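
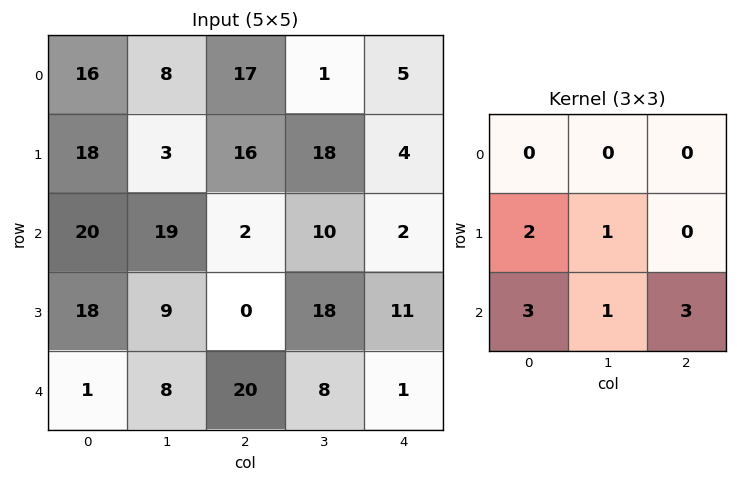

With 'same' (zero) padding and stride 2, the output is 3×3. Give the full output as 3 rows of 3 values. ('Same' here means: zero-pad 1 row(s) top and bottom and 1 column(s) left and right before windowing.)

43 112 65
65 121 87
1 36 17

Output[0,0]: The receptive field on the zero-padded input at this output position is [0 0 0 / 0 16 8 / 0 18 3]. Elementwise product with the kernel and sum: 0·2 + 16·1 + 0·3 + 18·1 + 3·3.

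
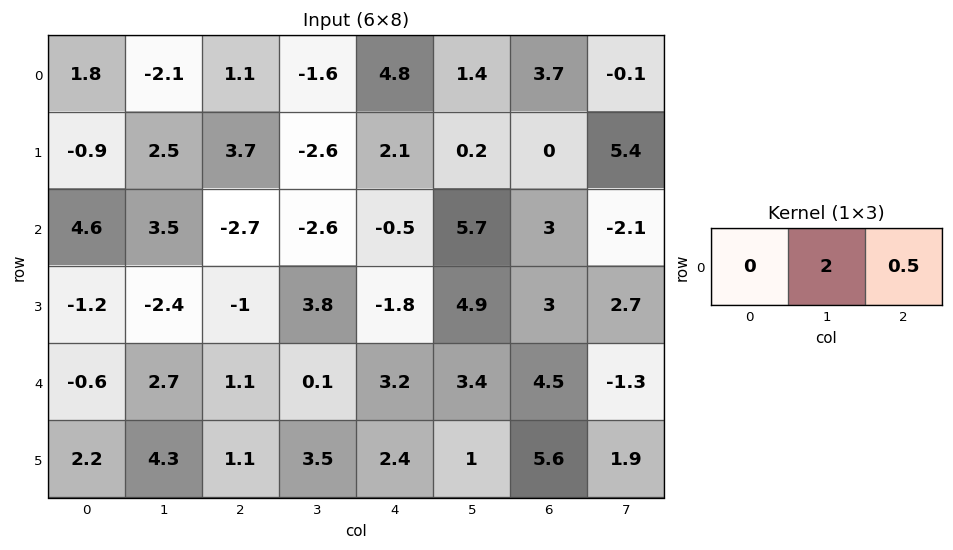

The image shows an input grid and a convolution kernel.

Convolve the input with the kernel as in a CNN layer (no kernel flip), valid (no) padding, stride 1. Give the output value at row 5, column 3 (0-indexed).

The receptive field on the input at this output position is [3.5 2.4 1]. Elementwise product with the kernel and sum: 2.4·2 + 1·0.5.

5.3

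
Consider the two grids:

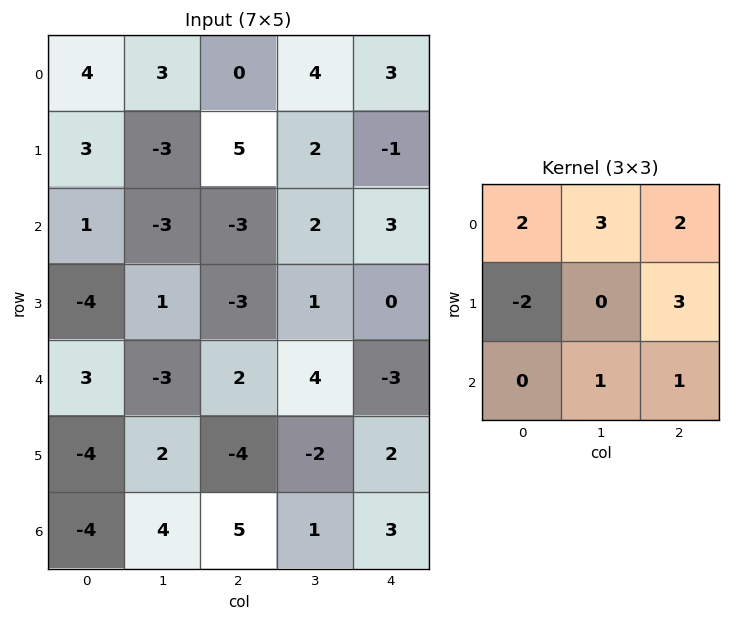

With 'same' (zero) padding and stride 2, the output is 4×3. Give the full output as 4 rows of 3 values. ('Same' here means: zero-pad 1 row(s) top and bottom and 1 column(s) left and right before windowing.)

9 13 -9
-9 23 -3
-21 7 -4
4 -17 0

Output[0,0]: The receptive field on the zero-padded input at this output position is [0 0 0 / 0 4 3 / 0 3 -3]. Elementwise product with the kernel and sum: 0·2 + 0·3 + 0·2 + 0·-2 + 3·3 + 3·1 + -3·1.
Output[0,1]: The receptive field on the zero-padded input at this output position is [0 0 0 / 3 0 4 / -3 5 2]. Elementwise product with the kernel and sum: 0·2 + 0·3 + 0·2 + 3·-2 + 4·3 + 5·1 + 2·1.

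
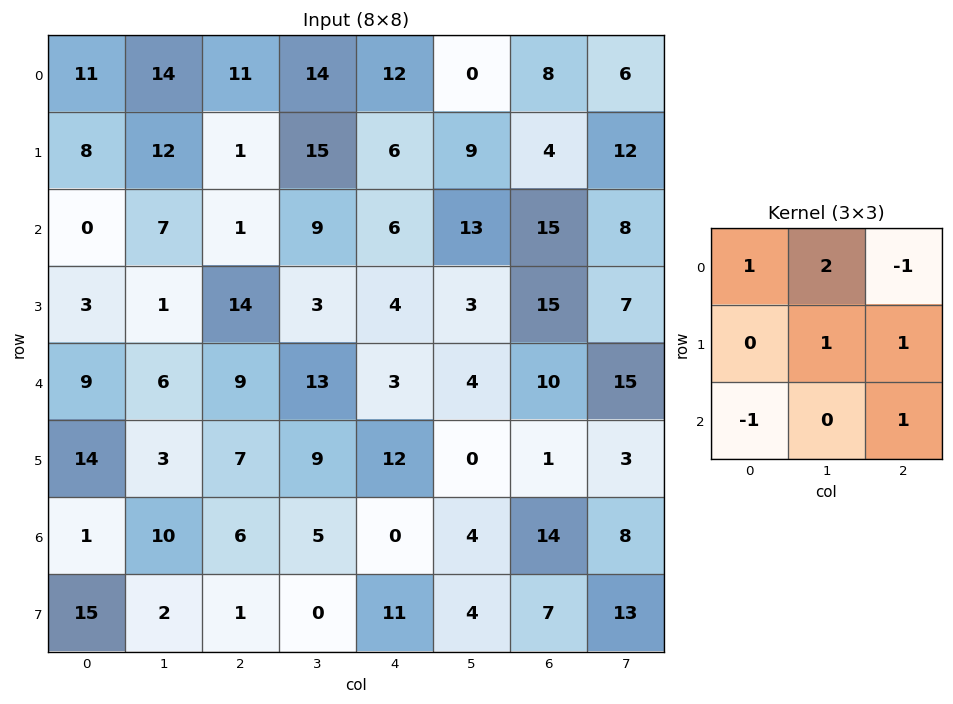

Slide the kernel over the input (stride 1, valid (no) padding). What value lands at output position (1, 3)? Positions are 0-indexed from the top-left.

37

The receptive field on the input at this output position is [15 6 9 / 9 6 13 / 3 4 3]. Elementwise product with the kernel and sum: 15·1 + 6·2 + 9·-1 + 6·1 + 13·1 + 3·-1 + 3·1.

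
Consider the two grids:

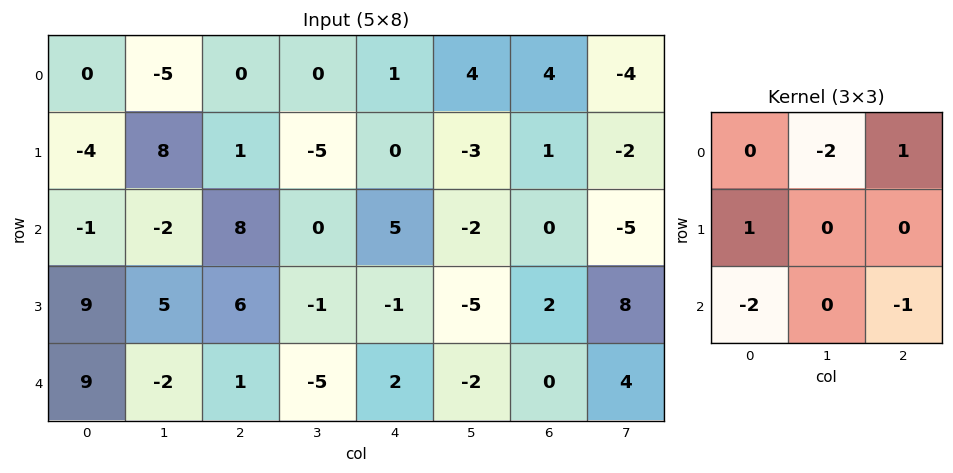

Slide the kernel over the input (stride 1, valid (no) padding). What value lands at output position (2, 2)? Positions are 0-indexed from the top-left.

The receptive field on the input at this output position is [8 0 5 / 6 -1 -1 / 1 -5 2]. Elementwise product with the kernel and sum: 0·-2 + 5·1 + 6·1 + 1·-2 + 2·-1.

7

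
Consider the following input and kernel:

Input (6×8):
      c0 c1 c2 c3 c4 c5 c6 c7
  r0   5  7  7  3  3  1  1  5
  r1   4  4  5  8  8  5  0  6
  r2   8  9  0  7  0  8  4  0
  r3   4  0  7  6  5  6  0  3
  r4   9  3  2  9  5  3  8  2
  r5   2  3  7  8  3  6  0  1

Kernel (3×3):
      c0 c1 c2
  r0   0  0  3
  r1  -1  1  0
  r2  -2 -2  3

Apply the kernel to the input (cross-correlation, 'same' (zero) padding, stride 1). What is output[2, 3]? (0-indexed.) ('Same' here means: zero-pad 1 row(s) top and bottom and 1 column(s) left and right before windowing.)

The receptive field on the zero-padded input at this output position is [5 8 8 / 0 7 0 / 7 6 5]. Elementwise product with the kernel and sum: 8·3 + 0·-1 + 7·1 + 7·-2 + 6·-2 + 5·3.

20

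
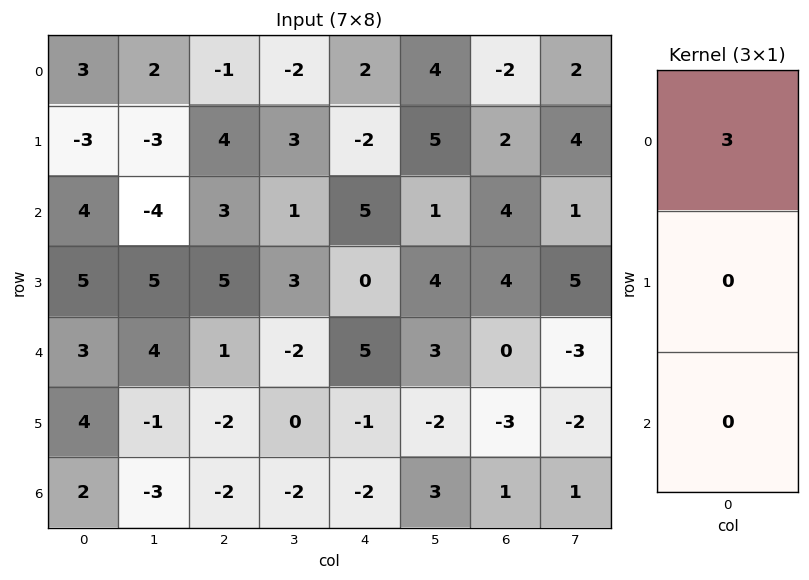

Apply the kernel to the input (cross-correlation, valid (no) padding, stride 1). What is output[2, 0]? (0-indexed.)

12

The receptive field on the input at this output position is [4 / 5 / 3]. Elementwise product with the kernel and sum: 4·3.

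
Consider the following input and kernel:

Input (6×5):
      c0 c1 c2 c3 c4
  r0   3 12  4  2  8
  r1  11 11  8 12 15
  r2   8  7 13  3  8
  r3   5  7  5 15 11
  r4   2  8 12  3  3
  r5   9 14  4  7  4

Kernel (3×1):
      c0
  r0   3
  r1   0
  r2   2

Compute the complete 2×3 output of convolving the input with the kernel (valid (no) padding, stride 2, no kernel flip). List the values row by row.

Output[0,0]: The receptive field on the input at this output position is [3 / 11 / 8]. Elementwise product with the kernel and sum: 3·3 + 8·2.
Output[0,1]: The receptive field on the input at this output position is [4 / 8 / 13]. Elementwise product with the kernel and sum: 4·3 + 13·2.

25 38 40
28 63 30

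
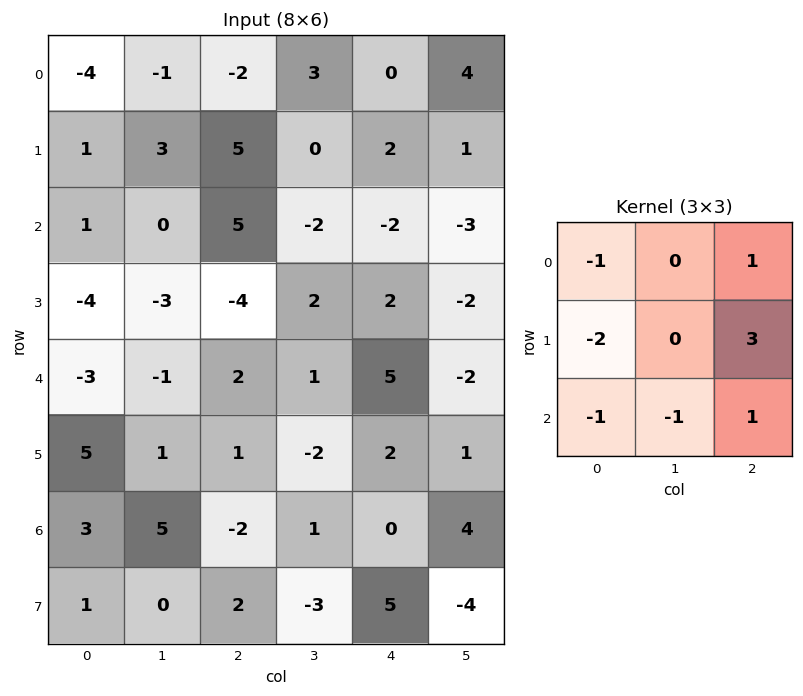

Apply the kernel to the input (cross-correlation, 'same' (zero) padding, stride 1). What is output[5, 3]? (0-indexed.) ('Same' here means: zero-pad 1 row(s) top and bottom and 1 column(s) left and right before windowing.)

The receptive field on the zero-padded input at this output position is [2 1 5 / 1 -2 2 / -2 1 0]. Elementwise product with the kernel and sum: 2·-1 + 5·1 + 1·-2 + 2·3 + -2·-1 + 1·-1 + 0·1.

8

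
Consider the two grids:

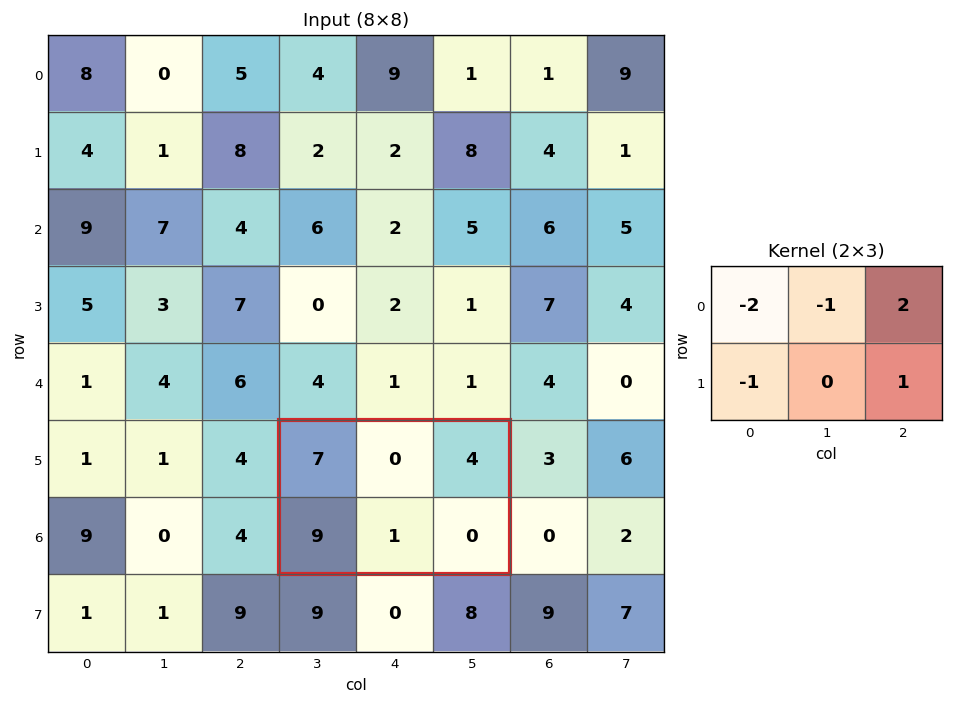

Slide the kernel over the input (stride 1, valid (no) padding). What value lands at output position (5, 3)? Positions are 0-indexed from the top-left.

-15

The receptive field on the input at this output position is [7 0 4 / 9 1 0]. Elementwise product with the kernel and sum: 7·-2 + 0·-1 + 4·2 + 9·-1 + 0·1.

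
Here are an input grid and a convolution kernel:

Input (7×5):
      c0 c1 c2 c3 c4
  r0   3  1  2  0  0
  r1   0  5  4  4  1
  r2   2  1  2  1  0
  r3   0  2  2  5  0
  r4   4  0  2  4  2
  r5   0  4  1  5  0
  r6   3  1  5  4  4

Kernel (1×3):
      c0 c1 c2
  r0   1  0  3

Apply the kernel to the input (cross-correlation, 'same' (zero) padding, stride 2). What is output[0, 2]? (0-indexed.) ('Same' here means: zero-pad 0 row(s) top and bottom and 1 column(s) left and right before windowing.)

0

The receptive field on the zero-padded input at this output position is [0 0 0]. Elementwise product with the kernel and sum: 0·1 + 0·3.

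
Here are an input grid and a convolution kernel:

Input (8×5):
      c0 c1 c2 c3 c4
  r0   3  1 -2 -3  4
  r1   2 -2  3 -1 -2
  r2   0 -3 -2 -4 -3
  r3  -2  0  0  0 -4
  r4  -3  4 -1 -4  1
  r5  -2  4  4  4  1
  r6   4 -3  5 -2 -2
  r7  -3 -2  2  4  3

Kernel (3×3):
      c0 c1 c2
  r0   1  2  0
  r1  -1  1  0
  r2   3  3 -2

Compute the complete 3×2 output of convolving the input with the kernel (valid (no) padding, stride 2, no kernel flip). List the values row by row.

Output[0,0]: The receptive field on the input at this output position is [3 1 -2 / 2 -2 3 / 0 -3 -2]. Elementwise product with the kernel and sum: 3·1 + 1·2 + 2·-1 + -2·1 + 0·3 + -3·3 + -2·-2.

-4 -24
1 -27
4 4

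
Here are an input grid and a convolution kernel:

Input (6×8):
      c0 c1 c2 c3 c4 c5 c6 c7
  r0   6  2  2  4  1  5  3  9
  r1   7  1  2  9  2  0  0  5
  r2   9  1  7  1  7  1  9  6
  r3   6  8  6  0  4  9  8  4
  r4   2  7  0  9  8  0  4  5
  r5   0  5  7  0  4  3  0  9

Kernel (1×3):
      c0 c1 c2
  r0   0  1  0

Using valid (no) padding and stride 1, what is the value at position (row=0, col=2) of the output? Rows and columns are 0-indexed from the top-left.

The receptive field on the input at this output position is [2 4 1]. Elementwise product with the kernel and sum: 4·1.

4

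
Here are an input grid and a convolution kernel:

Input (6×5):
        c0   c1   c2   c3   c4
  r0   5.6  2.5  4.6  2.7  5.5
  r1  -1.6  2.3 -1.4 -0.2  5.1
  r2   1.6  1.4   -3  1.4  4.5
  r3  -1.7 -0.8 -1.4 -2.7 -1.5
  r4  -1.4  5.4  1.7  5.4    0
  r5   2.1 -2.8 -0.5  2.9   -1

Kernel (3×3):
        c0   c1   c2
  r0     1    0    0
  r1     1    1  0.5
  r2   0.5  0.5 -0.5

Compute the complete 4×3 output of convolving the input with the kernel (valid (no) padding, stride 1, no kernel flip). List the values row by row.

8.6 1.8 2.5
-0.65 1.65 -2.05
-0.45 -1.3 -4.3
3.05 5.9 7.4

Output[0,0]: The receptive field on the input at this output position is [5.6 2.5 4.6 / -1.6 2.3 -1.4 / 1.6 1.4 -3]. Elementwise product with the kernel and sum: 5.6·1 + -1.6·1 + 2.3·1 + -1.4·0.5 + 1.6·0.5 + 1.4·0.5 + -3·-0.5.
Output[0,1]: The receptive field on the input at this output position is [2.5 4.6 2.7 / 2.3 -1.4 -0.2 / 1.4 -3 1.4]. Elementwise product with the kernel and sum: 2.5·1 + 2.3·1 + -1.4·1 + -0.2·0.5 + 1.4·0.5 + -3·0.5 + 1.4·-0.5.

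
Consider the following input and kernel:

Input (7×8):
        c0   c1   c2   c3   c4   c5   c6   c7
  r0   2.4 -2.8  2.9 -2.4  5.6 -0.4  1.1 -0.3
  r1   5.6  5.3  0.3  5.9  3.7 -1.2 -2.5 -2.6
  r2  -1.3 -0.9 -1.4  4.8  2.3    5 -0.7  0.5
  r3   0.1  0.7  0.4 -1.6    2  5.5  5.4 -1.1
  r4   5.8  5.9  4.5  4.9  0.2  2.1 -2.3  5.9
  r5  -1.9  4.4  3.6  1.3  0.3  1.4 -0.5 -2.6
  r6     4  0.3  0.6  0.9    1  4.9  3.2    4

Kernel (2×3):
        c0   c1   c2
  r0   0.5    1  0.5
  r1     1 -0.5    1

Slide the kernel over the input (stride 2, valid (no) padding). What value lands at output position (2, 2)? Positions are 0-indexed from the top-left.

0.15

The receptive field on the input at this output position is [0.2 2.1 -2.3 / 0.3 1.4 -0.5]. Elementwise product with the kernel and sum: 0.2·0.5 + 2.1·1 + -2.3·0.5 + 0.3·1 + 1.4·-0.5 + -0.5·1.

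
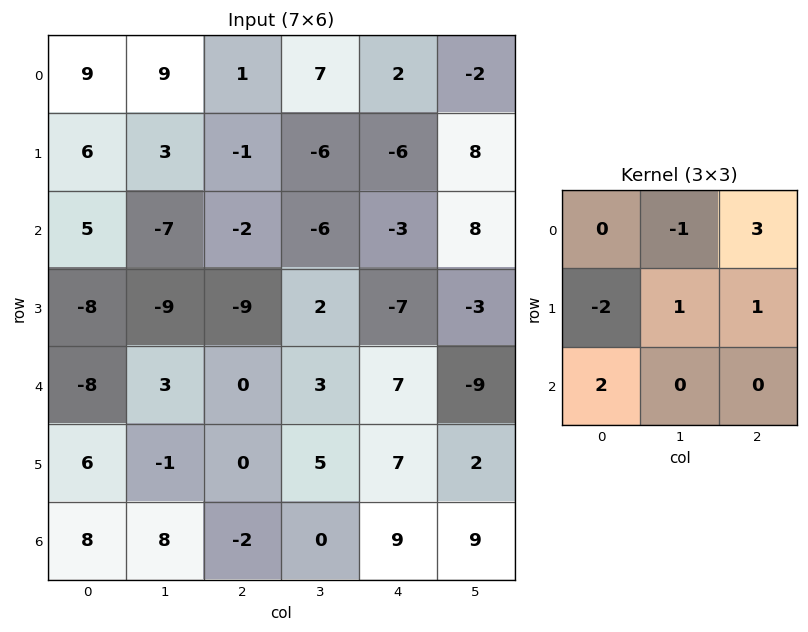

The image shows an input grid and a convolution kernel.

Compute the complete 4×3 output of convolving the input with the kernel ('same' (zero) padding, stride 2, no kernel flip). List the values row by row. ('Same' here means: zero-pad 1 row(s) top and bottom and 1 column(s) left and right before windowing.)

18 -4 -26
1 -29 51
-24 10 0
7 -3 17

Output[0,0]: The receptive field on the zero-padded input at this output position is [0 0 0 / 0 9 9 / 0 6 3]. Elementwise product with the kernel and sum: 0·-1 + 0·3 + 0·-2 + 9·1 + 9·1 + 0·2.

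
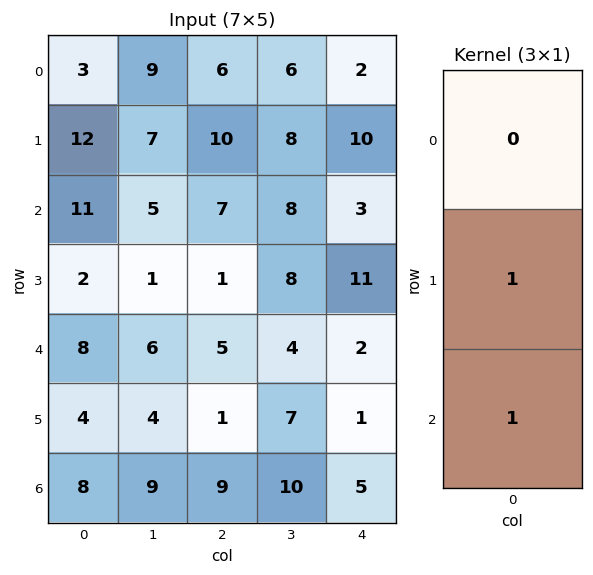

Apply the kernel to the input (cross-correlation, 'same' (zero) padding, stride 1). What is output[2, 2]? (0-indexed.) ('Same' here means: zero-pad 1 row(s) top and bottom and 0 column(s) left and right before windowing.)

The receptive field on the zero-padded input at this output position is [10 / 7 / 1]. Elementwise product with the kernel and sum: 7·1 + 1·1.

8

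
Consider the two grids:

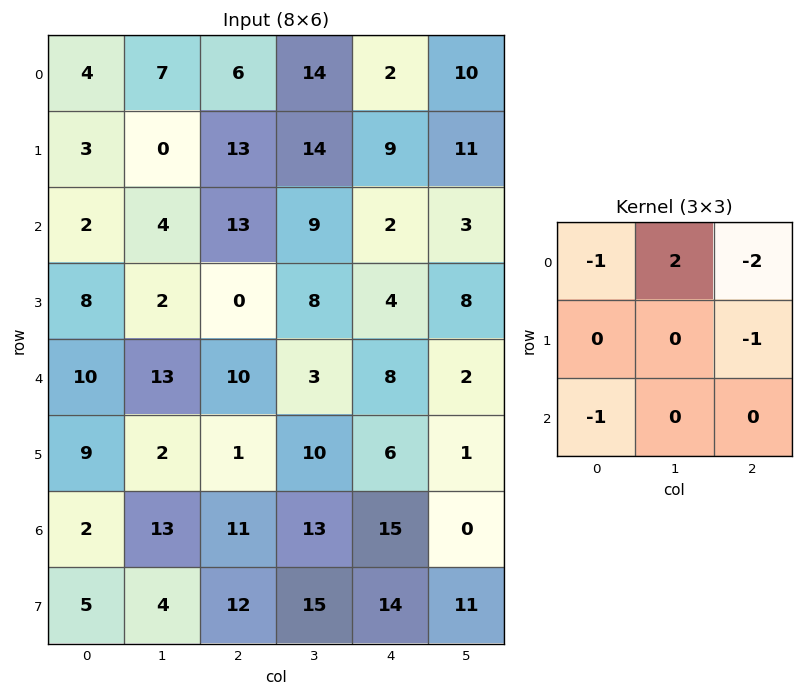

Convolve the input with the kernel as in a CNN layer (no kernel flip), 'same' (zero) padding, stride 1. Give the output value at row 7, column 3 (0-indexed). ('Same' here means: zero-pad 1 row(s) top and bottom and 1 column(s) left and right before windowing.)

The receptive field on the zero-padded input at this output position is [11 13 15 / 12 15 14 / 0 0 0]. Elementwise product with the kernel and sum: 11·-1 + 13·2 + 15·-2 + 14·-1 + 0·-1.

-29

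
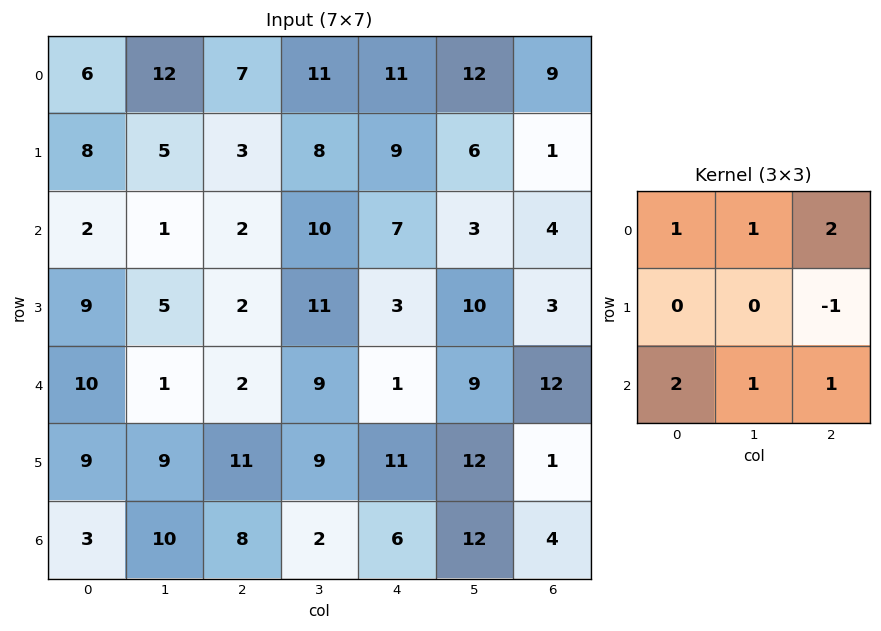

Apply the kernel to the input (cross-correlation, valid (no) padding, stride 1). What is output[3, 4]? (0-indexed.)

The receptive field on the input at this output position is [3 10 3 / 1 9 12 / 11 12 1]. Elementwise product with the kernel and sum: 3·1 + 10·1 + 3·2 + 12·-1 + 11·2 + 12·1 + 1·1.

42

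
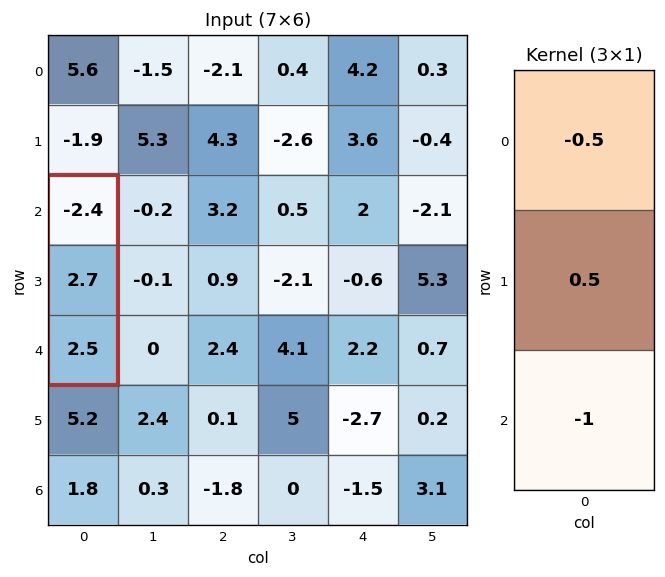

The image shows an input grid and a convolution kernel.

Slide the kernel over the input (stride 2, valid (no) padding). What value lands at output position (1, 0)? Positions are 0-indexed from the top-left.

The receptive field on the input at this output position is [-2.4 / 2.7 / 2.5]. Elementwise product with the kernel and sum: -2.4·-0.5 + 2.7·0.5 + 2.5·-1.

0.05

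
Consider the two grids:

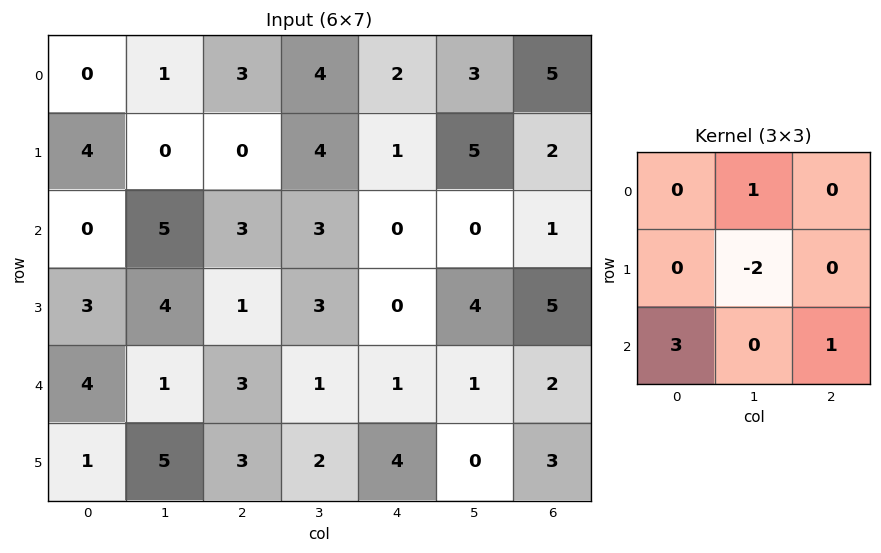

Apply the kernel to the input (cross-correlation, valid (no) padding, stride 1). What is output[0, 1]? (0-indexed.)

The receptive field on the input at this output position is [1 3 4 / 0 0 4 / 5 3 3]. Elementwise product with the kernel and sum: 3·1 + 0·-2 + 5·3 + 3·1.

21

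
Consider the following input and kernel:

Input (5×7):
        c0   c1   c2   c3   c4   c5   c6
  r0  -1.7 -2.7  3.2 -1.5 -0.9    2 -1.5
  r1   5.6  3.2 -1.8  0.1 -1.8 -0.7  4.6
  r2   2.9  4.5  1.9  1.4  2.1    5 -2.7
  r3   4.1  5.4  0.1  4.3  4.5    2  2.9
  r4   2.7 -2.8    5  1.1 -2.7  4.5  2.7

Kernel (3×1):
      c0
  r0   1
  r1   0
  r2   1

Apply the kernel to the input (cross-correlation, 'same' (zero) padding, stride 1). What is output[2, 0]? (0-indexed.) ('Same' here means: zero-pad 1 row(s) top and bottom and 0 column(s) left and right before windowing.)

The receptive field on the zero-padded input at this output position is [5.6 / 2.9 / 4.1]. Elementwise product with the kernel and sum: 5.6·1 + 4.1·1.

9.7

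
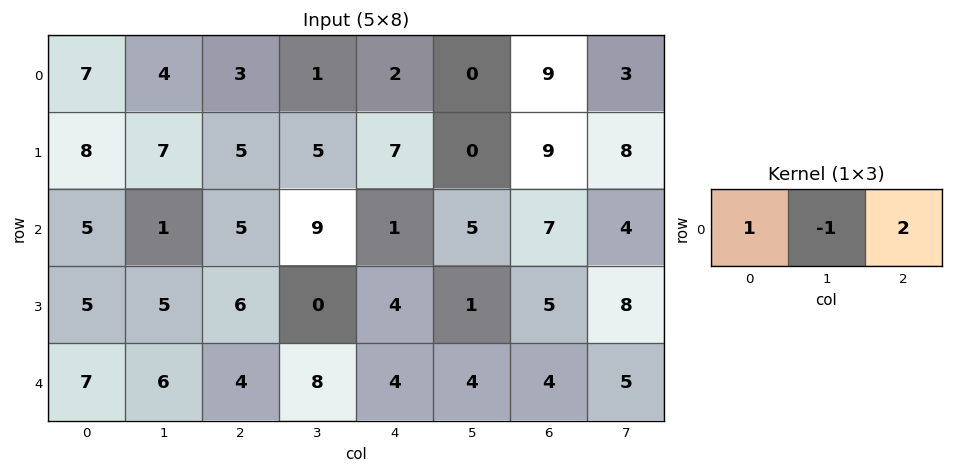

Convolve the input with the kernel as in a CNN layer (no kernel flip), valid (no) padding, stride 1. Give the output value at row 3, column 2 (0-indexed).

14

The receptive field on the input at this output position is [6 0 4]. Elementwise product with the kernel and sum: 6·1 + 0·-1 + 4·2.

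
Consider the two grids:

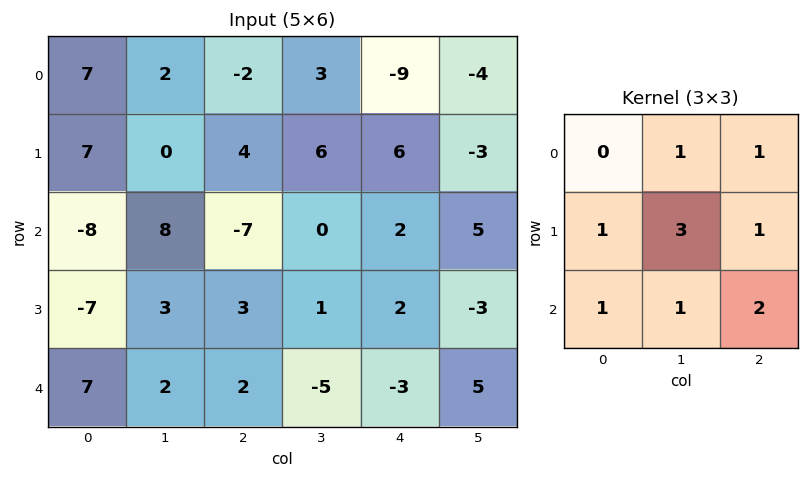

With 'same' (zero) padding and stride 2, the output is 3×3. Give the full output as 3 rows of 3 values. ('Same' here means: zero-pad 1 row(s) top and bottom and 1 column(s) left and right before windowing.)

30 15 -22
-10 5 11
19 7 -10

Output[0,0]: The receptive field on the zero-padded input at this output position is [0 0 0 / 0 7 2 / 0 7 0]. Elementwise product with the kernel and sum: 0·1 + 0·1 + 0·1 + 7·3 + 2·1 + 0·1 + 7·1 + 0·2.
Output[0,1]: The receptive field on the zero-padded input at this output position is [0 0 0 / 2 -2 3 / 0 4 6]. Elementwise product with the kernel and sum: 0·1 + 0·1 + 2·1 + -2·3 + 3·1 + 0·1 + 4·1 + 6·2.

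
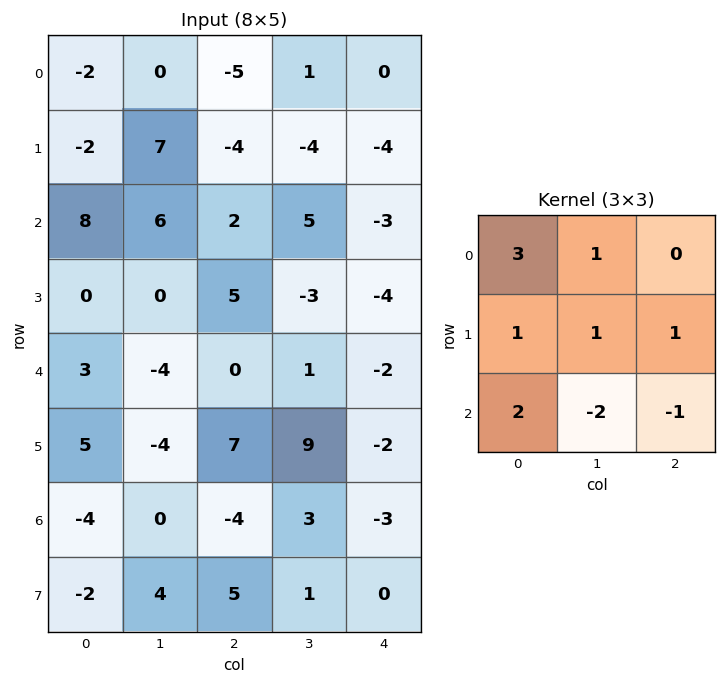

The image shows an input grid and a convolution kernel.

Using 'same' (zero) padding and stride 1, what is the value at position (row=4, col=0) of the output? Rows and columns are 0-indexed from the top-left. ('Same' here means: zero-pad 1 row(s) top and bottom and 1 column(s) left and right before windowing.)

-7

The receptive field on the zero-padded input at this output position is [0 0 0 / 0 3 -4 / 0 5 -4]. Elementwise product with the kernel and sum: 0·3 + 0·1 + 0·1 + 3·1 + -4·1 + 0·2 + 5·-2 + -4·-1.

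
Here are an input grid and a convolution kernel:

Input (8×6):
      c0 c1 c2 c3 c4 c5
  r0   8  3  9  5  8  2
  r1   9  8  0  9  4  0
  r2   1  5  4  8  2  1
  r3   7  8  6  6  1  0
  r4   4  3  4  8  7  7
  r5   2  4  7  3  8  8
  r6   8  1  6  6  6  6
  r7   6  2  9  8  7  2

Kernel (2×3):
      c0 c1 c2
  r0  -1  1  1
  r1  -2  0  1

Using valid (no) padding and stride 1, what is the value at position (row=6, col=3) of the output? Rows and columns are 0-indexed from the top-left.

The receptive field on the input at this output position is [6 6 6 / 8 7 2]. Elementwise product with the kernel and sum: 6·-1 + 6·1 + 6·1 + 8·-2 + 2·1.

-8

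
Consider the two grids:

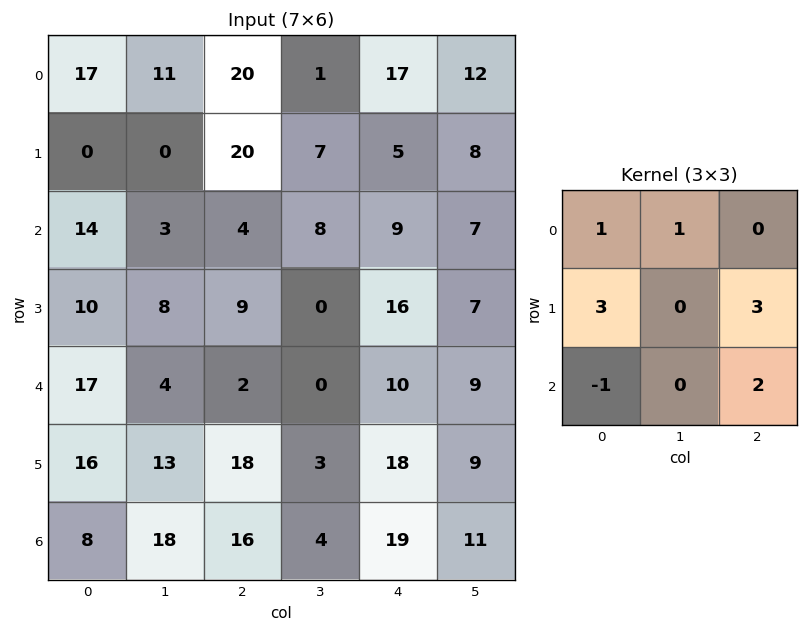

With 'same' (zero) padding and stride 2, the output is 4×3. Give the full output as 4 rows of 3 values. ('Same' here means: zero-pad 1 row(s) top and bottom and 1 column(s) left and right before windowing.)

Output[0,0]: The receptive field on the zero-padded input at this output position is [0 0 0 / 0 17 11 / 0 0 0]. Elementwise product with the kernel and sum: 0·1 + 0·1 + 0·3 + 11·3 + 0·-1 + 0·2.

33 50 48
25 45 71
48 22 58
70 97 66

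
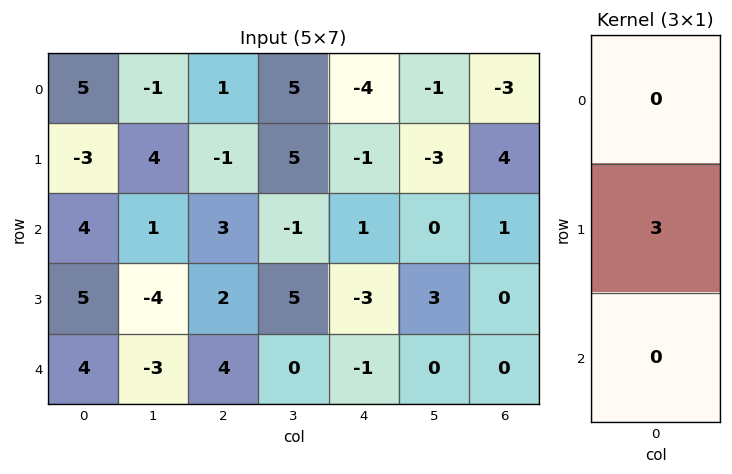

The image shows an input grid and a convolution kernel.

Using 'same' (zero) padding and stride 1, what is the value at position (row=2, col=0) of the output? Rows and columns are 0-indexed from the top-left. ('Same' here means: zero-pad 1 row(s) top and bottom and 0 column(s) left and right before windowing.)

The receptive field on the zero-padded input at this output position is [-3 / 4 / 5]. Elementwise product with the kernel and sum: 4·3.

12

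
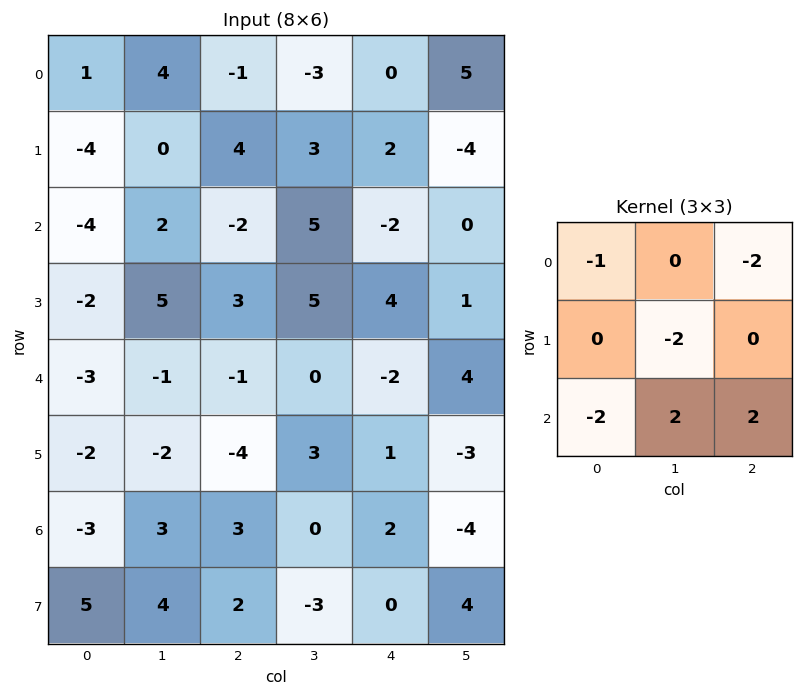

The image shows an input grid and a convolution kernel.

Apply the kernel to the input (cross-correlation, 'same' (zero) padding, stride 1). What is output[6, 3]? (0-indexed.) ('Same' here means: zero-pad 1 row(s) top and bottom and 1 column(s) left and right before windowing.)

-8

The receptive field on the zero-padded input at this output position is [-4 3 1 / 3 0 2 / 2 -3 0]. Elementwise product with the kernel and sum: -4·-1 + 1·-2 + 0·-2 + 2·-2 + -3·2 + 0·2.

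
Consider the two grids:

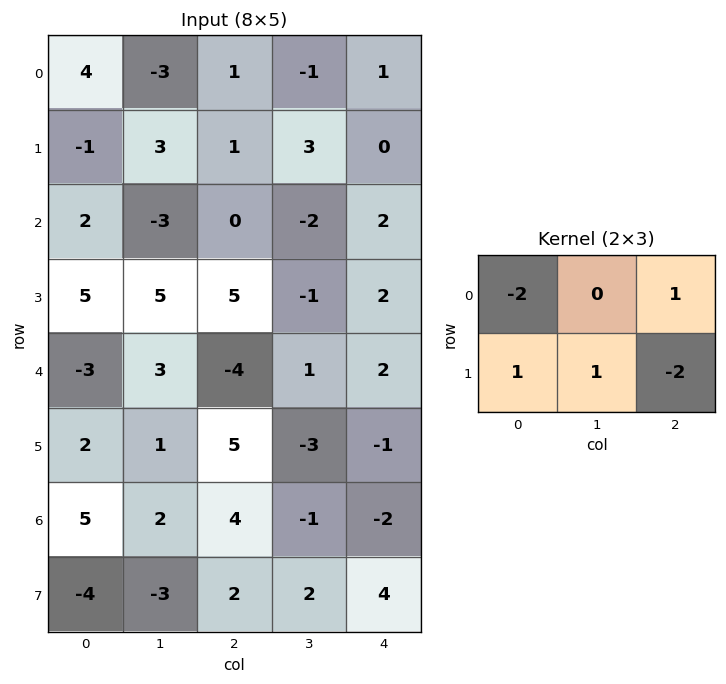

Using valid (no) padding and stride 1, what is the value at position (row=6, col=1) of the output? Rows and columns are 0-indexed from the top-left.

The receptive field on the input at this output position is [2 4 -1 / -3 2 2]. Elementwise product with the kernel and sum: 2·-2 + -1·1 + -3·1 + 2·1 + 2·-2.

-10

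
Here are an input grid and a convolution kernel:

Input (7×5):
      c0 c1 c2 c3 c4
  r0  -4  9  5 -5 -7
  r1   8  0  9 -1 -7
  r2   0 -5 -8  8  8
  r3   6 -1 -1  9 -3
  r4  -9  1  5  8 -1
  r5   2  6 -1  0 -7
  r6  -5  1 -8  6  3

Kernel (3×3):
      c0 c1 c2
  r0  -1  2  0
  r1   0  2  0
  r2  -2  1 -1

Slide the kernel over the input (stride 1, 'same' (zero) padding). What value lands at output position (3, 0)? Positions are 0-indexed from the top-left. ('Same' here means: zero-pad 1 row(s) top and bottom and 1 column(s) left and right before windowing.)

The receptive field on the zero-padded input at this output position is [0 0 -5 / 0 6 -1 / 0 -9 1]. Elementwise product with the kernel and sum: 0·-1 + 0·2 + 6·2 + 0·-2 + -9·1 + 1·-1.

2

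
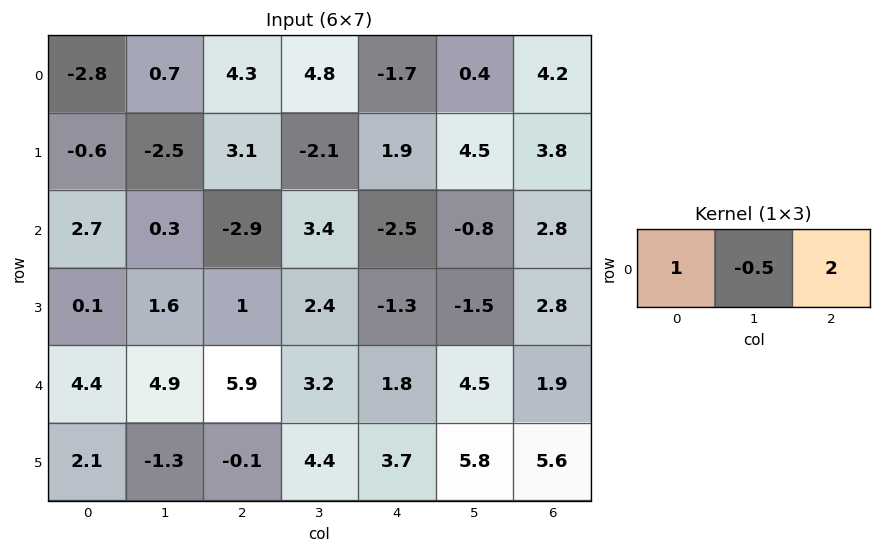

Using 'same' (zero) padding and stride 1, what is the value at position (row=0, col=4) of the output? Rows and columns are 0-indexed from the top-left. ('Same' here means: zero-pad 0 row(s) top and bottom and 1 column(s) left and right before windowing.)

6.45

The receptive field on the zero-padded input at this output position is [4.8 -1.7 0.4]. Elementwise product with the kernel and sum: 4.8·1 + -1.7·-0.5 + 0.4·2.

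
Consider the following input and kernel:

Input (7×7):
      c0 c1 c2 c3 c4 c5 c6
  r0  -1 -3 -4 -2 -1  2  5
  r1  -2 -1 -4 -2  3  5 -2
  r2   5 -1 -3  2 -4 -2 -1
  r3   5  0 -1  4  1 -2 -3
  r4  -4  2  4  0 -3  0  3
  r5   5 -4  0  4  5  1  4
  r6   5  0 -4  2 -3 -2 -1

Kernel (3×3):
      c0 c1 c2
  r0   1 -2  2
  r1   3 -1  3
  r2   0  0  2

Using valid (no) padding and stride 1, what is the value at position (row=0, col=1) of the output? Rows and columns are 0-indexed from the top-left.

The receptive field on the input at this output position is [-3 -4 -2 / -1 -4 -2 / -1 -3 2]. Elementwise product with the kernel and sum: -3·1 + -4·-2 + -2·2 + -1·3 + -4·-1 + -2·3 + 2·2.

0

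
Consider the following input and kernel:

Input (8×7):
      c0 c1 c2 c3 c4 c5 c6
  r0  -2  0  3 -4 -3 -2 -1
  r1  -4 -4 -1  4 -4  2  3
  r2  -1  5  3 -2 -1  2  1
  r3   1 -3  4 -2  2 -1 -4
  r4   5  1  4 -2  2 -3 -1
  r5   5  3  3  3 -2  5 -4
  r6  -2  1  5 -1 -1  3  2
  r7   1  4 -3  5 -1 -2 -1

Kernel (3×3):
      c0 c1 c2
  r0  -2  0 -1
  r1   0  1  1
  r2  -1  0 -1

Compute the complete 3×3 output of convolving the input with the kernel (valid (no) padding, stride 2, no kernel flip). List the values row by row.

-6 -5 12
-9 -11 -5
-11 -13 -3

Output[0,0]: The receptive field on the input at this output position is [-2 0 3 / -4 -4 -1 / -1 5 3]. Elementwise product with the kernel and sum: -2·-2 + 3·-1 + -4·1 + -1·1 + -1·-1 + 3·-1.
Output[0,1]: The receptive field on the input at this output position is [3 -4 -3 / -1 4 -4 / 3 -2 -1]. Elementwise product with the kernel and sum: 3·-2 + -3·-1 + 4·1 + -4·1 + 3·-1 + -1·-1.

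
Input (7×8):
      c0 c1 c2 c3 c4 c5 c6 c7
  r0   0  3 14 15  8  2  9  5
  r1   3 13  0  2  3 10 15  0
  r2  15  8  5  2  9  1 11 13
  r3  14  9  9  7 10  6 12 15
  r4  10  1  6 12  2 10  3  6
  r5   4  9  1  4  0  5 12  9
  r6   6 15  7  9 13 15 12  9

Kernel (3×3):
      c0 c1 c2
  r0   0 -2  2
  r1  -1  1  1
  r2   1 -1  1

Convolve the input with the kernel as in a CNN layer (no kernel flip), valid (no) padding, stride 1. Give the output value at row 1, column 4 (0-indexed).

29

The receptive field on the input at this output position is [3 10 15 / 9 1 11 / 10 6 12]. Elementwise product with the kernel and sum: 10·-2 + 15·2 + 9·-1 + 1·1 + 11·1 + 10·1 + 6·-1 + 12·1.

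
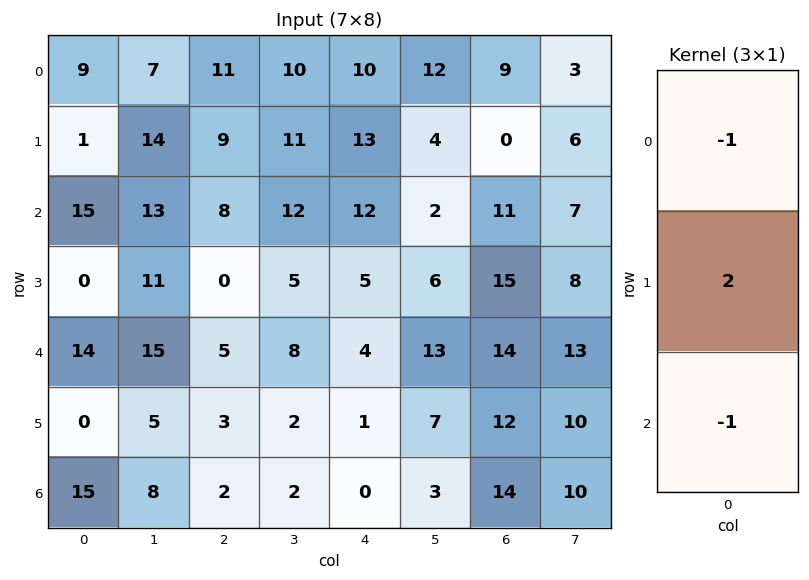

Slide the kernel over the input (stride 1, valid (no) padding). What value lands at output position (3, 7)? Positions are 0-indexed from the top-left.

The receptive field on the input at this output position is [8 / 13 / 10]. Elementwise product with the kernel and sum: 8·-1 + 13·2 + 10·-1.

8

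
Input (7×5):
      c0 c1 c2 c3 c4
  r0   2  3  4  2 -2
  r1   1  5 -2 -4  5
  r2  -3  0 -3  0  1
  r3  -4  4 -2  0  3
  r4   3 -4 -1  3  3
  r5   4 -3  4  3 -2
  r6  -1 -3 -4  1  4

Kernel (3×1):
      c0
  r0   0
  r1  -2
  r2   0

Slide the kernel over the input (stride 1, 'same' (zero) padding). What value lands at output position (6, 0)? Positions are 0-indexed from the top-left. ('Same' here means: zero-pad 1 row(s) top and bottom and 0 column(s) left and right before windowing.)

The receptive field on the zero-padded input at this output position is [4 / -1 / 0]. Elementwise product with the kernel and sum: -1·-2.

2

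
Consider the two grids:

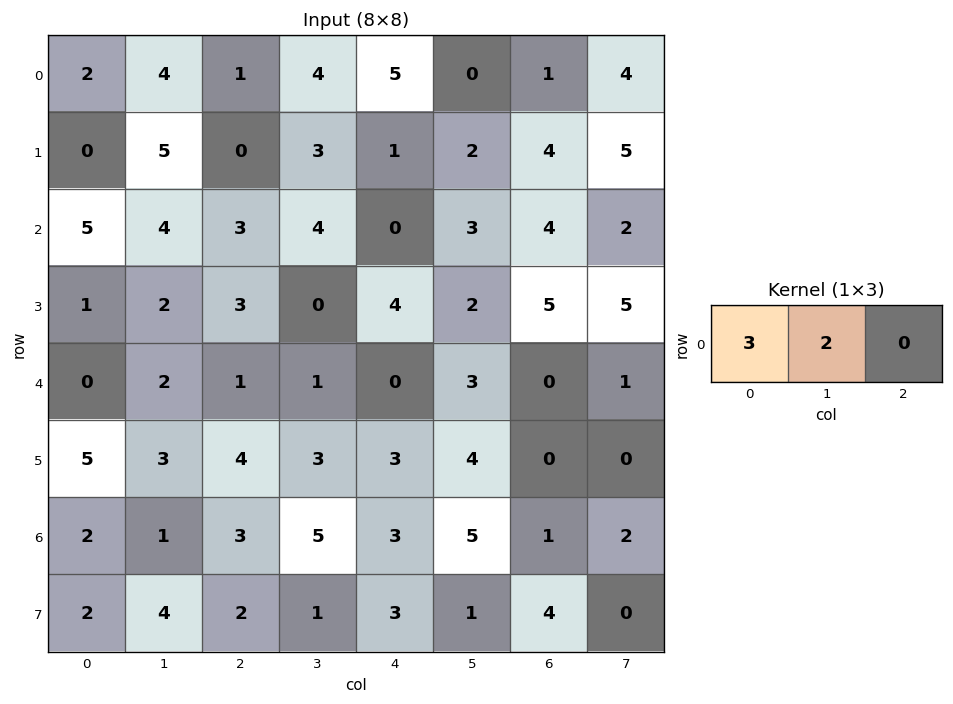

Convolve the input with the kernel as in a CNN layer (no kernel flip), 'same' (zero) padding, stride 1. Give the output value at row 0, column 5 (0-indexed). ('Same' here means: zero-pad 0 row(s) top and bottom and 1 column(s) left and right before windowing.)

The receptive field on the zero-padded input at this output position is [5 0 1]. Elementwise product with the kernel and sum: 5·3 + 0·2.

15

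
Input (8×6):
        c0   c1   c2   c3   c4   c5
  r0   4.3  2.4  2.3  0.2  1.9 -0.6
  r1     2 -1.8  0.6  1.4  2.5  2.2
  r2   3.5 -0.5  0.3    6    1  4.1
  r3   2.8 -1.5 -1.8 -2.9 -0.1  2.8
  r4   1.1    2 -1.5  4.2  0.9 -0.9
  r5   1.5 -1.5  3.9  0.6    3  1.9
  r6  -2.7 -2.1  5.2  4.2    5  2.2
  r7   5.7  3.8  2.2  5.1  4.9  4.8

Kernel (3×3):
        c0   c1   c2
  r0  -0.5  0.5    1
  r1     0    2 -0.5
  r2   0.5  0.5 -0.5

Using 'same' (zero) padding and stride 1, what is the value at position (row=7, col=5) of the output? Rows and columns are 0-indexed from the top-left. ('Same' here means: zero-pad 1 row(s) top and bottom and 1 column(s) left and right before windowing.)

8.2

The receptive field on the zero-padded input at this output position is [5 2.2 0 / 4.9 4.8 0 / 0 0 0]. Elementwise product with the kernel and sum: 5·-0.5 + 2.2·0.5 + 0·1 + 4.8·2 + 0·-0.5 + 0·0.5 + 0·0.5 + 0·-0.5.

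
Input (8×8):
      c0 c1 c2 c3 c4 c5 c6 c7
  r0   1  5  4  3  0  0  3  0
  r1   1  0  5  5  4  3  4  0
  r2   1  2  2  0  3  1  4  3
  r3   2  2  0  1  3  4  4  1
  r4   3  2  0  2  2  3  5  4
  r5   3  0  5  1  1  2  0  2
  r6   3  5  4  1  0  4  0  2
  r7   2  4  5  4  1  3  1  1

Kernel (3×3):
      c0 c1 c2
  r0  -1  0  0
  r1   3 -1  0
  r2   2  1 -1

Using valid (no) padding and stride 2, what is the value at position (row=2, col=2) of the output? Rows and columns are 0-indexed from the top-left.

3

The receptive field on the input at this output position is [2 3 5 / 1 2 0 / 0 4 0]. Elementwise product with the kernel and sum: 2·-1 + 1·3 + 2·-1 + 0·2 + 4·1 + 0·-1.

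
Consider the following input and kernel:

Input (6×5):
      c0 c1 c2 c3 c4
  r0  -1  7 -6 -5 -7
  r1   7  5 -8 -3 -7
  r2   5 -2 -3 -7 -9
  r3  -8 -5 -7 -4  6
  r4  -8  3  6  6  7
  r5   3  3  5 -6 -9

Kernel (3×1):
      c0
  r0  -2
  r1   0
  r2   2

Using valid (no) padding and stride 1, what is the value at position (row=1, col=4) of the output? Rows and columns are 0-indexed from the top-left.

The receptive field on the input at this output position is [-7 / -9 / 6]. Elementwise product with the kernel and sum: -7·-2 + 6·2.

26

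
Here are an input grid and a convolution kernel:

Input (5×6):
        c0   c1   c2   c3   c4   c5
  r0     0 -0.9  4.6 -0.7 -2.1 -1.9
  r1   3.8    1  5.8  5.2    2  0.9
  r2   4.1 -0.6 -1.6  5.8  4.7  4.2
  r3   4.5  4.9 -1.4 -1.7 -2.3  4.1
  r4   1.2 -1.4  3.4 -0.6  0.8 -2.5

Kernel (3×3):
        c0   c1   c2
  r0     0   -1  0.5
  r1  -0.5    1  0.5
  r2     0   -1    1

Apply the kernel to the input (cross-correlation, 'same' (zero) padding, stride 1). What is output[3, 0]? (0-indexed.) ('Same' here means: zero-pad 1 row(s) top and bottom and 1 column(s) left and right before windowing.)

The receptive field on the zero-padded input at this output position is [0 4.1 -0.6 / 0 4.5 4.9 / 0 1.2 -1.4]. Elementwise product with the kernel and sum: 4.1·-1 + -0.6·0.5 + 0·-0.5 + 4.5·1 + 4.9·0.5 + 1.2·-1 + -1.4·1.

-0.05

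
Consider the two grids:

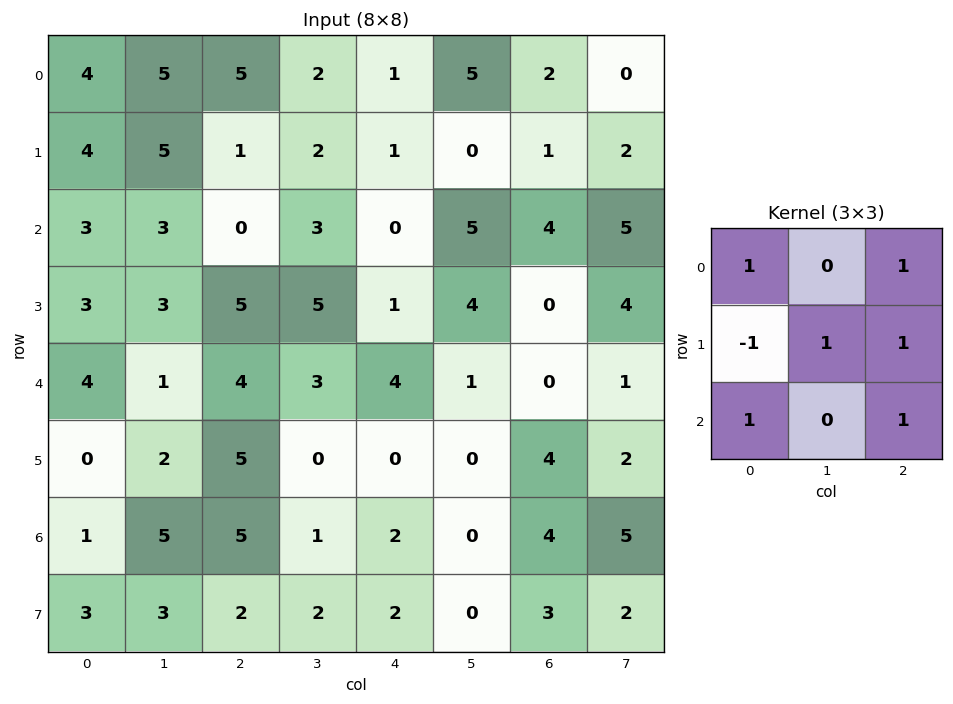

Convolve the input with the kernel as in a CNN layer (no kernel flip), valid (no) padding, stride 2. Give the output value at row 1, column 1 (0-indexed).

9

The receptive field on the input at this output position is [0 3 0 / 5 5 1 / 4 3 4]. Elementwise product with the kernel and sum: 0·1 + 0·1 + 5·-1 + 5·1 + 1·1 + 4·1 + 4·1.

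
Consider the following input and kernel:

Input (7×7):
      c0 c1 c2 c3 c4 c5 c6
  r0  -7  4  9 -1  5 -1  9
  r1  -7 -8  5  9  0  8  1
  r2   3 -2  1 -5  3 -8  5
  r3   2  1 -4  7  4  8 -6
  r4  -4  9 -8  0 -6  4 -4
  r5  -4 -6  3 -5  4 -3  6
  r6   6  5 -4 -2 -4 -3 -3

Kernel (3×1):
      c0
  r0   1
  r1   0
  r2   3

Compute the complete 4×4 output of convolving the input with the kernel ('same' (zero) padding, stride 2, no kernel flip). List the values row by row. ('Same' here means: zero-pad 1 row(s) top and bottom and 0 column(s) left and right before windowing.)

Output[0,0]: The receptive field on the zero-padded input at this output position is [0 / -7 / -7]. Elementwise product with the kernel and sum: 0·1 + -7·3.

-21 15 0 3
-1 -7 12 -17
-10 5 16 12
-4 3 4 6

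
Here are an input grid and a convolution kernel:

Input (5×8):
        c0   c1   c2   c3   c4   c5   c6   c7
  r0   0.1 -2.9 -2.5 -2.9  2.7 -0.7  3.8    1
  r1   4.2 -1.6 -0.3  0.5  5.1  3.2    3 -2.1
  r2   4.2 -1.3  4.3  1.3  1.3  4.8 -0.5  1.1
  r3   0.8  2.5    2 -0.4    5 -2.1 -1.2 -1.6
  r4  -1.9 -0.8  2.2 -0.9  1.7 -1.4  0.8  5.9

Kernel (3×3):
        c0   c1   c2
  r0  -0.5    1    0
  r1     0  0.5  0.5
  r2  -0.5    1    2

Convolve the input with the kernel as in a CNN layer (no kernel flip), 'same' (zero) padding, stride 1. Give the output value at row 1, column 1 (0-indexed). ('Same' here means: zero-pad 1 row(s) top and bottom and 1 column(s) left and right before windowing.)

1.3

The receptive field on the zero-padded input at this output position is [0.1 -2.9 -2.5 / 4.2 -1.6 -0.3 / 4.2 -1.3 4.3]. Elementwise product with the kernel and sum: 0.1·-0.5 + -2.9·1 + -1.6·0.5 + -0.3·0.5 + 4.2·-0.5 + -1.3·1 + 4.3·2.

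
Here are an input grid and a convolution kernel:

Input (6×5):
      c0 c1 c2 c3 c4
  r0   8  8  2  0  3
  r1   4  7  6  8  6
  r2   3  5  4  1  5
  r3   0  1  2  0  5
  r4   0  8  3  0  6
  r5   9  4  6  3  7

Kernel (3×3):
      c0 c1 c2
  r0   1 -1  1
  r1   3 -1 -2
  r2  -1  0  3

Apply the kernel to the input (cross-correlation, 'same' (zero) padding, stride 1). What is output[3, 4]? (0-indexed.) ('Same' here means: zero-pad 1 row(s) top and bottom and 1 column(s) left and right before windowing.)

The receptive field on the zero-padded input at this output position is [1 5 0 / 0 5 0 / 0 6 0]. Elementwise product with the kernel and sum: 1·1 + 5·-1 + 0·1 + 0·3 + 5·-1 + 0·-2 + 0·-1 + 0·3.

-9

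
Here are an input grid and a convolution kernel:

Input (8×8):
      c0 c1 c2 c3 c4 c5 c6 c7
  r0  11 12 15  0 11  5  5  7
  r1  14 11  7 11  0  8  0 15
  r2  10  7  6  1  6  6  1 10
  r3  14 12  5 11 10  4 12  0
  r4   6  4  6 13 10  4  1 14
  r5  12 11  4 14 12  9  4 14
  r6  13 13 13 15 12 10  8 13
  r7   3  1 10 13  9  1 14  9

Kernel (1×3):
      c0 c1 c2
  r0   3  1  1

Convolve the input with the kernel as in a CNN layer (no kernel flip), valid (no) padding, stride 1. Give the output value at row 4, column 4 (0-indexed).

The receptive field on the input at this output position is [10 4 1]. Elementwise product with the kernel and sum: 10·3 + 4·1 + 1·1.

35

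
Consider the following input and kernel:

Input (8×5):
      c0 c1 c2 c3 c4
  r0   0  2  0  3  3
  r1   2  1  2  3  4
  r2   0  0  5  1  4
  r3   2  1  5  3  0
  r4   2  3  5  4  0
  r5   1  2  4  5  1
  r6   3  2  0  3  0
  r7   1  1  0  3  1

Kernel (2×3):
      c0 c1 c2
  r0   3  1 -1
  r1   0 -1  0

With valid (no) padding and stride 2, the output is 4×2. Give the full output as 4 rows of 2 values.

Output[0,0]: The receptive field on the input at this output position is [0 2 0 / 2 1 2]. Elementwise product with the kernel and sum: 0·3 + 2·1 + 0·-1 + 1·-1.

1 -3
-6 9
2 14
10 0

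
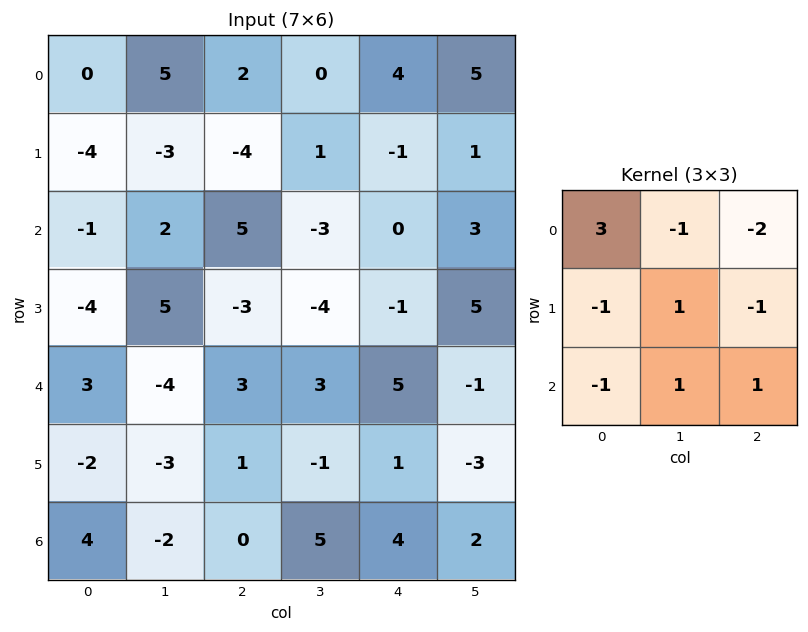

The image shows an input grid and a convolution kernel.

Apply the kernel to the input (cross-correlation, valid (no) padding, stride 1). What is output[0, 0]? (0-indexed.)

The receptive field on the input at this output position is [0 5 2 / -4 -3 -4 / -1 2 5]. Elementwise product with the kernel and sum: 0·3 + 5·-1 + 2·-2 + -4·-1 + -3·1 + -4·-1 + -1·-1 + 2·1 + 5·1.

4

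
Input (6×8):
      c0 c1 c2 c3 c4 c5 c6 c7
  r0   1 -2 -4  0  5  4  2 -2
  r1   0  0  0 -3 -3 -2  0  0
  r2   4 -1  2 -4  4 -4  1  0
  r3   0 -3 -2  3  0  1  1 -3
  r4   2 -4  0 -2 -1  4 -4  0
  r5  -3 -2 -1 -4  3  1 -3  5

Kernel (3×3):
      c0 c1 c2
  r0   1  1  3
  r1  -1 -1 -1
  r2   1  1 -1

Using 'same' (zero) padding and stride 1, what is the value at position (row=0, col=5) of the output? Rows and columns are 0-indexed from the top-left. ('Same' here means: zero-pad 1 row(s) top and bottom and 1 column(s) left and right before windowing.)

-16

The receptive field on the zero-padded input at this output position is [0 0 0 / 5 4 2 / -3 -2 0]. Elementwise product with the kernel and sum: 0·1 + 0·1 + 0·3 + 5·-1 + 4·-1 + 2·-1 + -3·1 + -2·1 + 0·-1.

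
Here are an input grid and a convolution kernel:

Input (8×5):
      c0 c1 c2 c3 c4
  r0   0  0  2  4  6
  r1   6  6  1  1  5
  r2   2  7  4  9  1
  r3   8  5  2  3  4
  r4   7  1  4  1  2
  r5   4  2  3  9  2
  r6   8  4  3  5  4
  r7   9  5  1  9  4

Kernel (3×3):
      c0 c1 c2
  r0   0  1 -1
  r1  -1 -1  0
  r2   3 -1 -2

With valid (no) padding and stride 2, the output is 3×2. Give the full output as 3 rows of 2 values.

-23 -3
2 10
5 -17

Output[0,0]: The receptive field on the input at this output position is [0 0 2 / 6 6 1 / 2 7 4]. Elementwise product with the kernel and sum: 0·1 + 2·-1 + 6·-1 + 6·-1 + 2·3 + 7·-1 + 4·-2.
Output[0,1]: The receptive field on the input at this output position is [2 4 6 / 1 1 5 / 4 9 1]. Elementwise product with the kernel and sum: 4·1 + 6·-1 + 1·-1 + 1·-1 + 4·3 + 9·-1 + 1·-2.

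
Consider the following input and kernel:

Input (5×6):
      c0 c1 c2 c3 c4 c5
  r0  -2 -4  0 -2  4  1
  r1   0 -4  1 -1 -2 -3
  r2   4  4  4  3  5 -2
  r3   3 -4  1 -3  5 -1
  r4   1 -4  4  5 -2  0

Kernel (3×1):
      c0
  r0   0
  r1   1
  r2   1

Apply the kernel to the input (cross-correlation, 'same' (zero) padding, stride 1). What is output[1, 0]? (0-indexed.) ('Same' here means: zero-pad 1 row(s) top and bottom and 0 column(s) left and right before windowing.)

The receptive field on the zero-padded input at this output position is [-2 / 0 / 4]. Elementwise product with the kernel and sum: 0·1 + 4·1.

4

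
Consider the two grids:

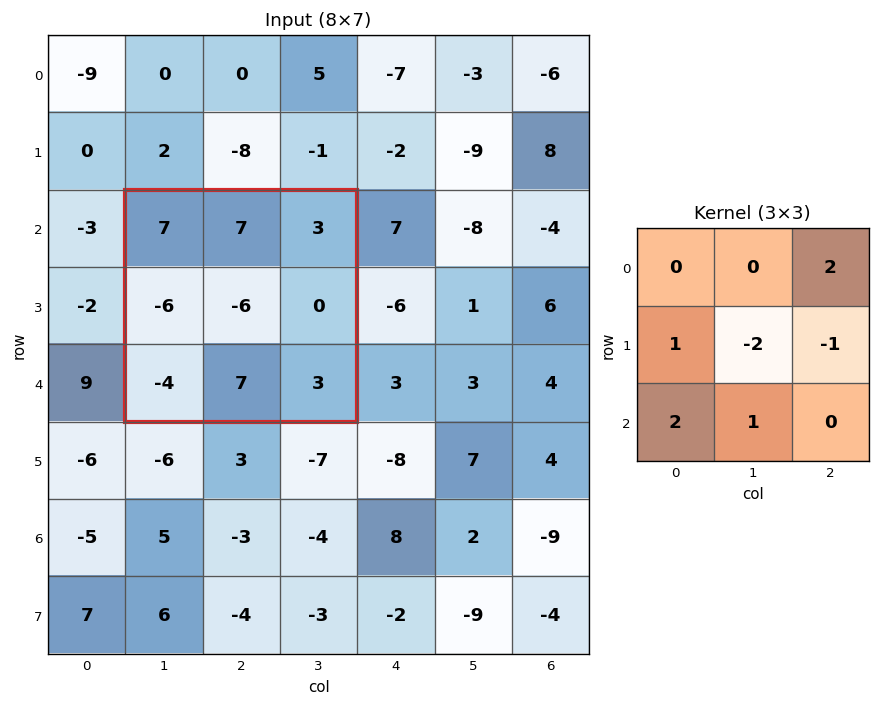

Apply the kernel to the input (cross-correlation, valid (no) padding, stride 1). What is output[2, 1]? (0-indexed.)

The receptive field on the input at this output position is [7 7 3 / -6 -6 0 / -4 7 3]. Elementwise product with the kernel and sum: 3·2 + -6·1 + -6·-2 + 0·-1 + -4·2 + 7·1.

11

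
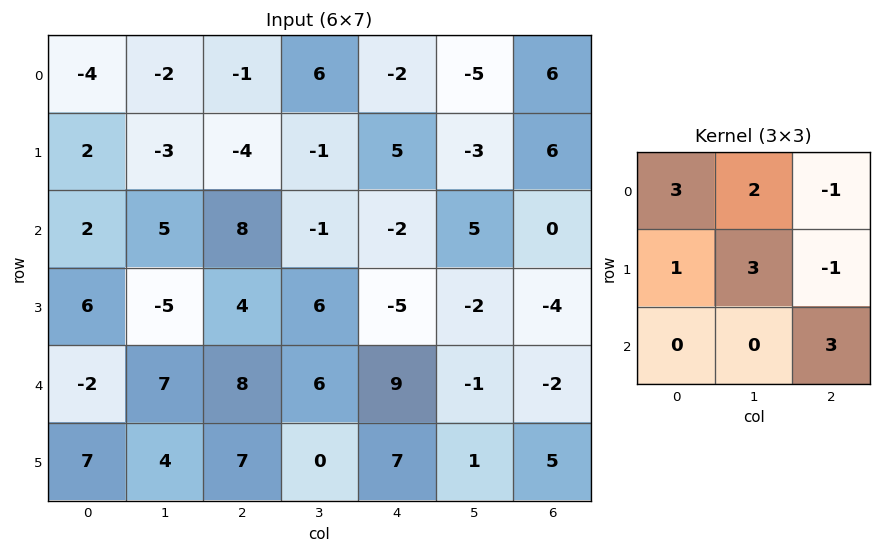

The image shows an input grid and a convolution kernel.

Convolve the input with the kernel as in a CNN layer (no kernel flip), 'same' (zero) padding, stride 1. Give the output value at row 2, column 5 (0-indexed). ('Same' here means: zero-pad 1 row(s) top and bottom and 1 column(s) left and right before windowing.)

The receptive field on the zero-padded input at this output position is [5 -3 6 / -2 5 0 / -5 -2 -4]. Elementwise product with the kernel and sum: 5·3 + -3·2 + 6·-1 + -2·1 + 5·3 + 0·-1 + -4·3.

4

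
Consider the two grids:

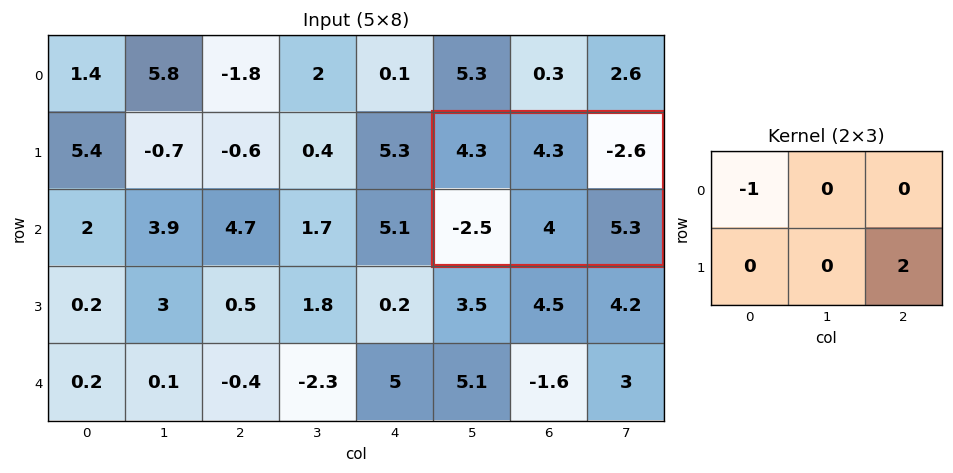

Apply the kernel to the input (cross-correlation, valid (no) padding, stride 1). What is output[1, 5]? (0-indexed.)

The receptive field on the input at this output position is [4.3 4.3 -2.6 / -2.5 4 5.3]. Elementwise product with the kernel and sum: 4.3·-1 + 5.3·2.

6.3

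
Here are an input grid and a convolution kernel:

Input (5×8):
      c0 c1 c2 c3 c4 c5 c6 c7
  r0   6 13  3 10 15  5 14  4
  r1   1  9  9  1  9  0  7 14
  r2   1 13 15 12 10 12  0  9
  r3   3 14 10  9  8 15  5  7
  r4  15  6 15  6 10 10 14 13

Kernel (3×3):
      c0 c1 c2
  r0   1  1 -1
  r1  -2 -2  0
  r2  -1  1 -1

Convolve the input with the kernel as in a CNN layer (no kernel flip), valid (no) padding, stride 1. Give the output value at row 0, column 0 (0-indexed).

-7

The receptive field on the input at this output position is [6 13 3 / 1 9 9 / 1 13 15]. Elementwise product with the kernel and sum: 6·1 + 13·1 + 3·-1 + 1·-2 + 9·-2 + 1·-1 + 13·1 + 15·-1.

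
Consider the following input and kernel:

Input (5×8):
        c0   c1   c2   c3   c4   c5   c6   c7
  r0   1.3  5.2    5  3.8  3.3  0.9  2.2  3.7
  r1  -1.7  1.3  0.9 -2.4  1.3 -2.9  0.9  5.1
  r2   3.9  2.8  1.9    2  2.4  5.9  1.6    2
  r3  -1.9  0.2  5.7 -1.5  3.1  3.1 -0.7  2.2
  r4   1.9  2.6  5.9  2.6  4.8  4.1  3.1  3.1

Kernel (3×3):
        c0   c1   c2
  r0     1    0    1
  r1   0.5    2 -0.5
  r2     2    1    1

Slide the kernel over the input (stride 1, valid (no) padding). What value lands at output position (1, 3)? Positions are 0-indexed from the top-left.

0.75

The receptive field on the input at this output position is [-2.4 1.3 -2.9 / 2 2.4 5.9 / -1.5 3.1 3.1]. Elementwise product with the kernel and sum: -2.4·1 + -2.9·1 + 2·0.5 + 2.4·2 + 5.9·-0.5 + -1.5·2 + 3.1·1 + 3.1·1.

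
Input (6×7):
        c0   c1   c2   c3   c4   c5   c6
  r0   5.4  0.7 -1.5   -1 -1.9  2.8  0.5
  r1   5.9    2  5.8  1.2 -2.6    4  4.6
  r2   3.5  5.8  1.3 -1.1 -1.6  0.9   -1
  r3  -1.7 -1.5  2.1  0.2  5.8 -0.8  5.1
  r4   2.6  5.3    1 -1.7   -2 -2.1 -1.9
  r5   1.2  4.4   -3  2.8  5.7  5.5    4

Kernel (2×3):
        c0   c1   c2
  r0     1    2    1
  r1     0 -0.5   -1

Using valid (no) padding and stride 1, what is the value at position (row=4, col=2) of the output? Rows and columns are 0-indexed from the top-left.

-11.5

The receptive field on the input at this output position is [1 -1.7 -2 / -3 2.8 5.7]. Elementwise product with the kernel and sum: 1·1 + -1.7·2 + -2·1 + 2.8·-0.5 + 5.7·-1.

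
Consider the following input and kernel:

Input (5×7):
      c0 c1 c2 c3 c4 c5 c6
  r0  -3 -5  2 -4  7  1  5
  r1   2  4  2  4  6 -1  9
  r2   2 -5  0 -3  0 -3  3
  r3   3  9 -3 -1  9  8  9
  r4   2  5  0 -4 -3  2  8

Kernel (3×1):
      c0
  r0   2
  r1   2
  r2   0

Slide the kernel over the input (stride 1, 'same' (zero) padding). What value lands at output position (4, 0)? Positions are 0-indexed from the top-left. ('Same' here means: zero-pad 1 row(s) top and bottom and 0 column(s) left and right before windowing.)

The receptive field on the zero-padded input at this output position is [3 / 2 / 0]. Elementwise product with the kernel and sum: 3·2 + 2·2.

10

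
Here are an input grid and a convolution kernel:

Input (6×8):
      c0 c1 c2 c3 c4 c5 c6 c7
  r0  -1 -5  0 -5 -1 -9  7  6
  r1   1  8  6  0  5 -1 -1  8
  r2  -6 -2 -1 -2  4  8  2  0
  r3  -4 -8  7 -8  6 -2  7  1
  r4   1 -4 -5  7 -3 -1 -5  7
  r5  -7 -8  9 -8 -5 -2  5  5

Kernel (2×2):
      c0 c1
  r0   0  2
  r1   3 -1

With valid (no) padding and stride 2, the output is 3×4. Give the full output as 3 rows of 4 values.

-15 8 -2 1
-8 25 36 20
-21 49 -15 24

Output[0,0]: The receptive field on the input at this output position is [-1 -5 / 1 8]. Elementwise product with the kernel and sum: -5·2 + 1·3 + 8·-1.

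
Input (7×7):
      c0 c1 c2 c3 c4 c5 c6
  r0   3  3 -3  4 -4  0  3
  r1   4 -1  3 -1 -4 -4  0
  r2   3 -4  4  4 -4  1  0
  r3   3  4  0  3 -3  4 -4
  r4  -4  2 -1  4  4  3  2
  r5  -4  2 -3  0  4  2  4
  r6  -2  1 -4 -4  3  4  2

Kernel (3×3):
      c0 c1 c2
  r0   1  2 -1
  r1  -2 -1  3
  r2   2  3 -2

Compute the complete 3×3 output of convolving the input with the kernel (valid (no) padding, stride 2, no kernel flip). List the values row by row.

0 20 0
-19 6 1
5 -5 24

Output[0,0]: The receptive field on the input at this output position is [3 3 -3 / 4 -1 3 / 3 -4 4]. Elementwise product with the kernel and sum: 3·1 + 3·2 + -3·-1 + 4·-2 + -1·-1 + 3·3 + 3·2 + -4·3 + 4·-2.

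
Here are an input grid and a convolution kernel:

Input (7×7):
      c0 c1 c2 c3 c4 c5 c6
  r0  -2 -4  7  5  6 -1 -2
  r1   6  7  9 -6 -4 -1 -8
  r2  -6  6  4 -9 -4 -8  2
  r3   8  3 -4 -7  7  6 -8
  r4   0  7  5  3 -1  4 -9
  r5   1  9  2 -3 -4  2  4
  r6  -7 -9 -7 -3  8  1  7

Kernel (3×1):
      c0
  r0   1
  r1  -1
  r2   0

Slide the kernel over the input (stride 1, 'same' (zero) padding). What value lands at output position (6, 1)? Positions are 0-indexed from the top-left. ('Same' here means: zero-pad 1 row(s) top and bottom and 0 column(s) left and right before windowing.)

18

The receptive field on the zero-padded input at this output position is [9 / -9 / 0]. Elementwise product with the kernel and sum: 9·1 + -9·-1.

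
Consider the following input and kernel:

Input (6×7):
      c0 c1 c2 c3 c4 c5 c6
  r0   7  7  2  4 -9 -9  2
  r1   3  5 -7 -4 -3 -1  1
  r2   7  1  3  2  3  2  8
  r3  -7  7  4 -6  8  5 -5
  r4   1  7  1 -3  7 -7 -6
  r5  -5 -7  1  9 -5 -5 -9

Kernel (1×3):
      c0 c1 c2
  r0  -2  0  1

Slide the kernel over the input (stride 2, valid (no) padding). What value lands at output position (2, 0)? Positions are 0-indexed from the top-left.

The receptive field on the input at this output position is [1 7 1]. Elementwise product with the kernel and sum: 1·-2 + 1·1.

-1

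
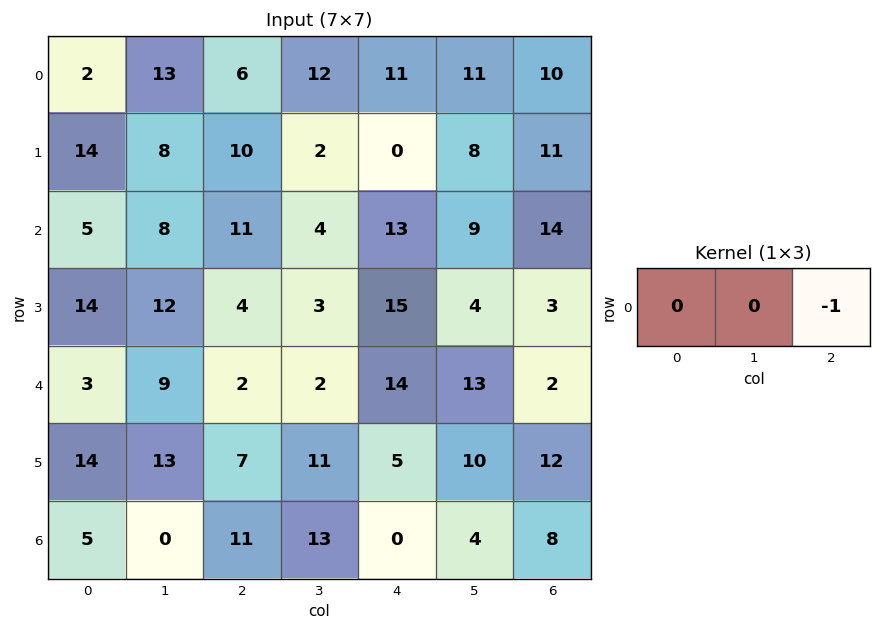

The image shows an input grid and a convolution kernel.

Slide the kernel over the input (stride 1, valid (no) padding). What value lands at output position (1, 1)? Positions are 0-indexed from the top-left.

-2

The receptive field on the input at this output position is [8 10 2]. Elementwise product with the kernel and sum: 2·-1.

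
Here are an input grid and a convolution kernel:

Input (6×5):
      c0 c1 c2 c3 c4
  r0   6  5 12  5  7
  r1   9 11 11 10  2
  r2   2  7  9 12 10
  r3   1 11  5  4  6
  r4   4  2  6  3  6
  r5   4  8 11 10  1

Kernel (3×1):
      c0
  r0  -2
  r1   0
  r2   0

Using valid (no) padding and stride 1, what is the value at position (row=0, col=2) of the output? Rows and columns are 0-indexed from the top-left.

The receptive field on the input at this output position is [12 / 11 / 9]. Elementwise product with the kernel and sum: 12·-2.

-24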